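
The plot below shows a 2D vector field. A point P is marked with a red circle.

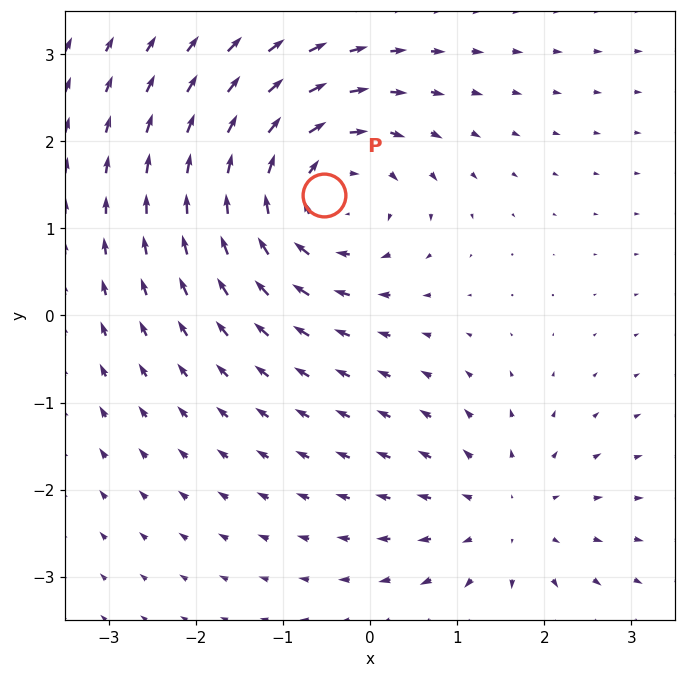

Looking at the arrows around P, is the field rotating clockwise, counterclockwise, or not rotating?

clockwise

Near P at (-0.5, 1.4) the arrows circulate clockwise. The curl (z-component) there is about -4; negative curl means clockwise rotation.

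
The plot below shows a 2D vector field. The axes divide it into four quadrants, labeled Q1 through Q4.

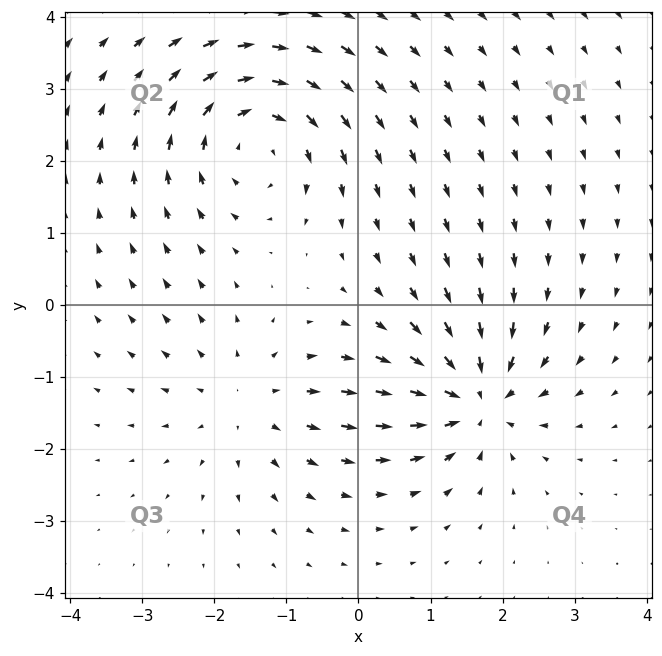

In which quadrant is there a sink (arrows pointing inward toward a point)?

The sink sits at approximately (1.6, -1.3), which lies in quadrant Q4. The divergence there is about -6, negative as expected for a sink.

Q4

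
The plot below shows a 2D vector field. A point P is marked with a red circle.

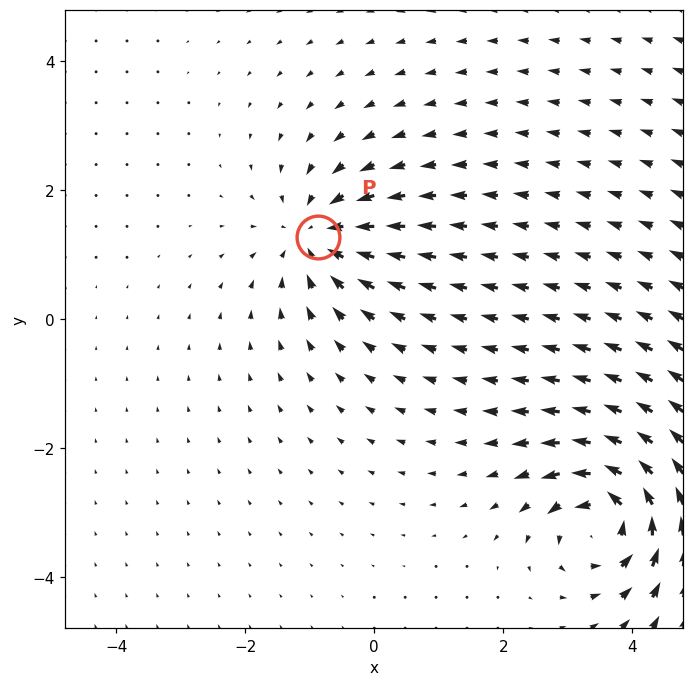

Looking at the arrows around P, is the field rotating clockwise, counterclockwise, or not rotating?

not rotating

Near P at (-0.9, 1.3) the arrows show no circulation. The curl there is ≈0.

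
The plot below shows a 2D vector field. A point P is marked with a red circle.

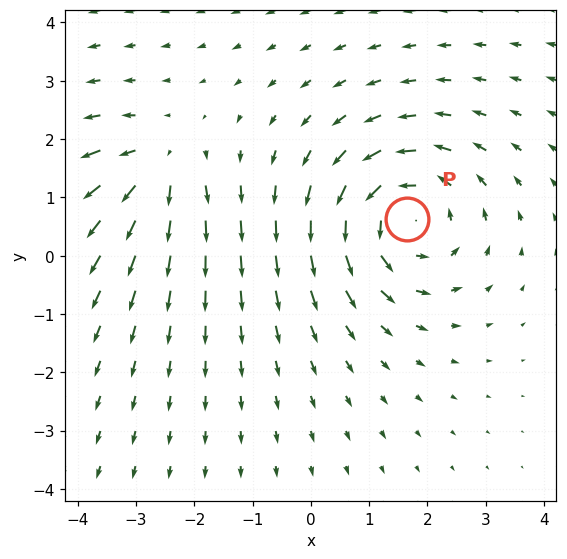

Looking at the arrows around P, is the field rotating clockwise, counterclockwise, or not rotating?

Near P at (1.6, 0.6) the arrows circulate counterclockwise. The curl (z-component) there is about +4; positive curl means counterclockwise rotation.

counterclockwise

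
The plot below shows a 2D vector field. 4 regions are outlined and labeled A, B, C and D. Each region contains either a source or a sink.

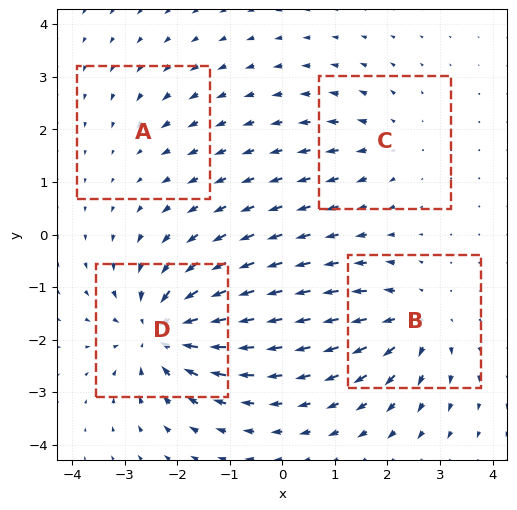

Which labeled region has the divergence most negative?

D

Divergence at each region's feature centre — A: about -2, B: about +5, C: about +3, D: about -8. Region D is most negative.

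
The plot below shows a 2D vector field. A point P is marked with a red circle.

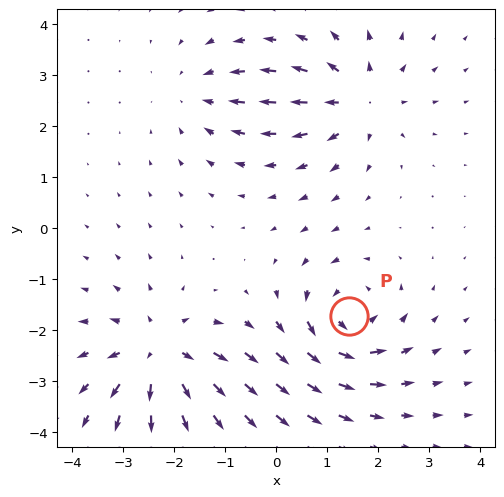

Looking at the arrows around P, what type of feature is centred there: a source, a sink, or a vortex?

vortex

At P (1.4, -1.7) the arrows circulate counterclockwise. Divergence ≈0, curl about +5 — near-zero divergence with nonzero curl is a vortex.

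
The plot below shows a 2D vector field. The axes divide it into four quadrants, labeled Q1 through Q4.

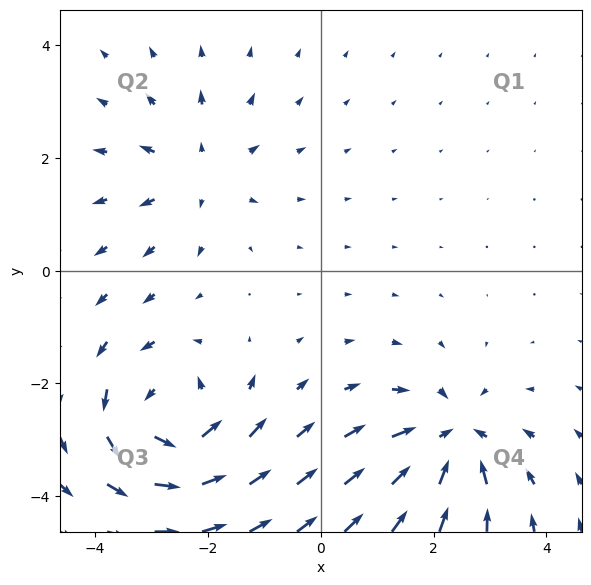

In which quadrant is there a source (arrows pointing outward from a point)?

Q2

The source sits at approximately (-2.2, 1.8), which lies in quadrant Q2. The divergence there is about +3, positive as expected for a source.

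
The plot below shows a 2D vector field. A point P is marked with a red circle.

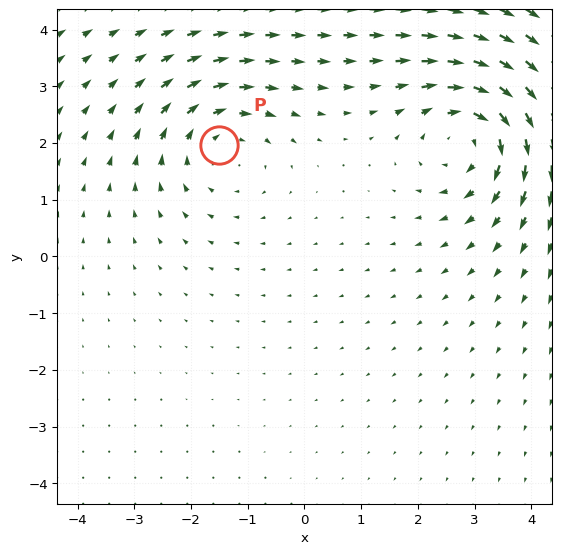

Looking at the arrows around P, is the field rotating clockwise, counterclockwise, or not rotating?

Near P at (-1.5, 2.0) the arrows circulate clockwise. The curl (z-component) there is about -2; negative curl means clockwise rotation.

clockwise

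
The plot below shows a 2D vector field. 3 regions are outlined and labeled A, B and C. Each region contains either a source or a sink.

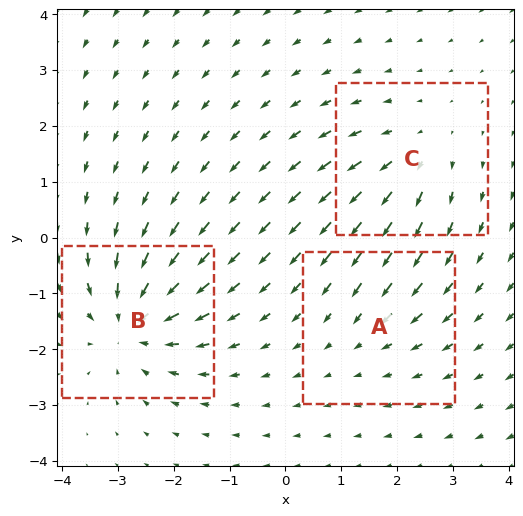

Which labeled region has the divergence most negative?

Divergence at each region's feature centre — A: about -2, B: about -5, C: about +3. Region B is most negative.

B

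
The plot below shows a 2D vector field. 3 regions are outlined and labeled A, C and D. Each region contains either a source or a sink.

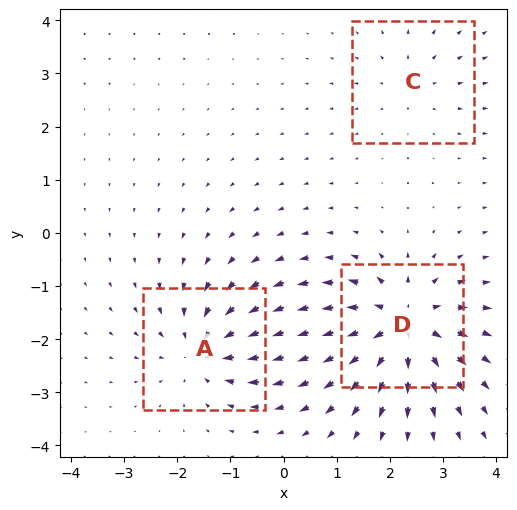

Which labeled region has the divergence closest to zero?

C

Divergence at each region's feature centre — A: about -4, C: about +2, D: about +6. Region C is closest to zero.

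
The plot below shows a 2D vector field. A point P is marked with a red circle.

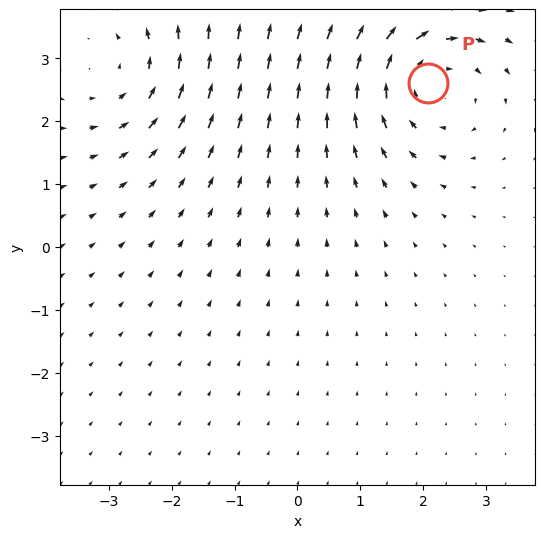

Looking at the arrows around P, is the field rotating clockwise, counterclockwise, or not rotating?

clockwise

Near P at (2.1, 2.6) the arrows circulate clockwise. The curl (z-component) there is about -3; negative curl means clockwise rotation.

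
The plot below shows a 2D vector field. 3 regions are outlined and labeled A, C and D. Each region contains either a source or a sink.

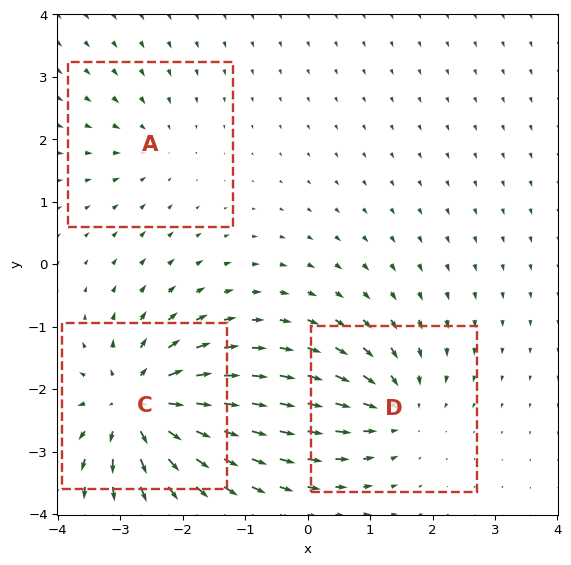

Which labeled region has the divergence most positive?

C

Divergence at each region's feature centre — A: about -2, C: about +6, D: about -4. Region C is most positive.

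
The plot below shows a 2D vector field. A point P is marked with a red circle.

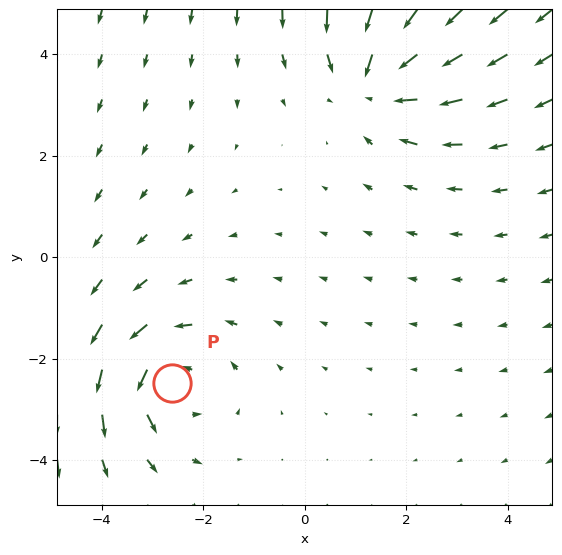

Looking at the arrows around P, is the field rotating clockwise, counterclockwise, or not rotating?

Near P at (-2.6, -2.5) the arrows circulate counterclockwise. The curl (z-component) there is about +3; positive curl means counterclockwise rotation.

counterclockwise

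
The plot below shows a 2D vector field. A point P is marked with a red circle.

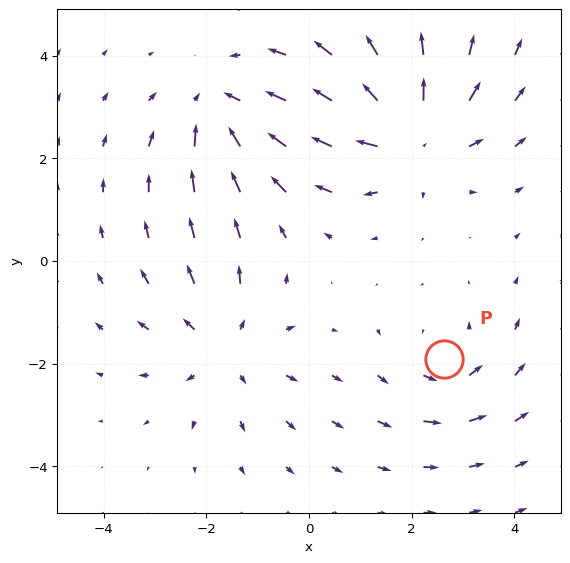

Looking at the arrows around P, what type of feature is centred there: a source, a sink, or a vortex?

vortex

At P (2.6, -1.9) the arrows circulate counterclockwise. Divergence ≈0, curl about +3 — near-zero divergence with nonzero curl is a vortex.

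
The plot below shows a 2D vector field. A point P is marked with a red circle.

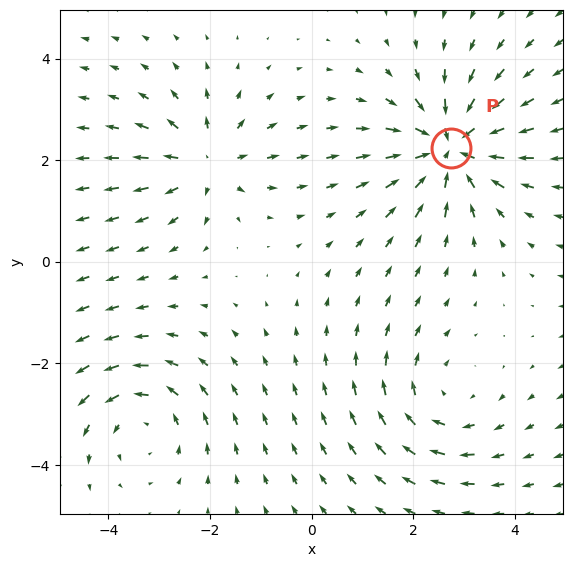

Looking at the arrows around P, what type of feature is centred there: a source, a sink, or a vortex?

At P (2.7, 2.2) the arrows converge inward. Divergence about -5, curl ≈0 — negative divergence with near-zero curl is a sink.

sink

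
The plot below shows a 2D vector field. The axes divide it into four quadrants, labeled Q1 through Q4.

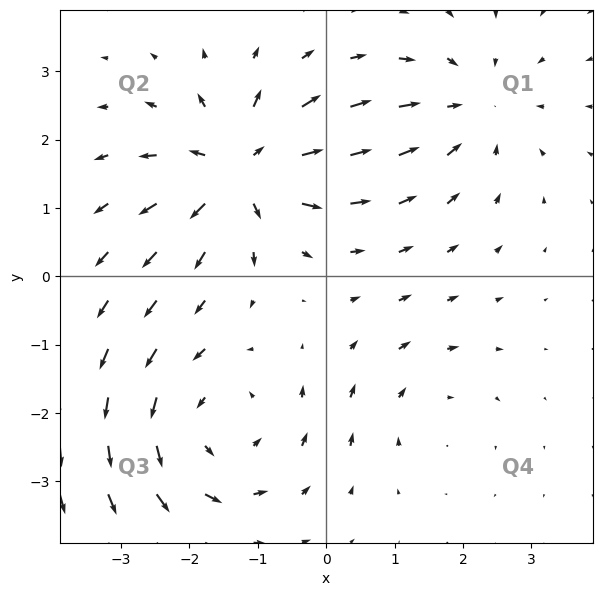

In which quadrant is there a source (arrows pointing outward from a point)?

The source sits at approximately (-1.3, 1.6), which lies in quadrant Q2. The divergence there is about +6, positive as expected for a source.

Q2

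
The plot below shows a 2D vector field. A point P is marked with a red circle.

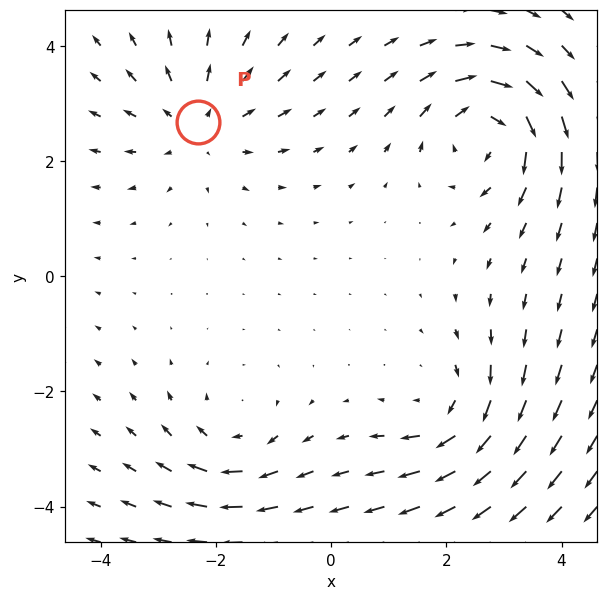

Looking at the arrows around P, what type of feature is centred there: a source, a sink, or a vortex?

At P (-2.3, 2.7) the arrows spread outward. Divergence about +4, curl ≈0 — positive divergence with near-zero curl is a source.

source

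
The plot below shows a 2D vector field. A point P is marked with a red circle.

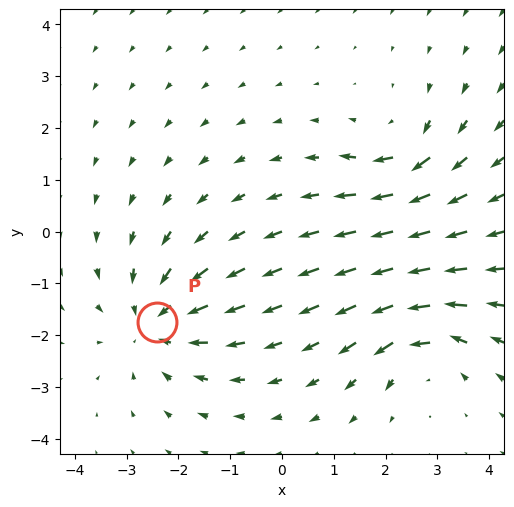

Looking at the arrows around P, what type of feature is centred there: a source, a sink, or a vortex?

sink

At P (-2.4, -1.8) the arrows converge inward. Divergence about -4, curl ≈0 — negative divergence with near-zero curl is a sink.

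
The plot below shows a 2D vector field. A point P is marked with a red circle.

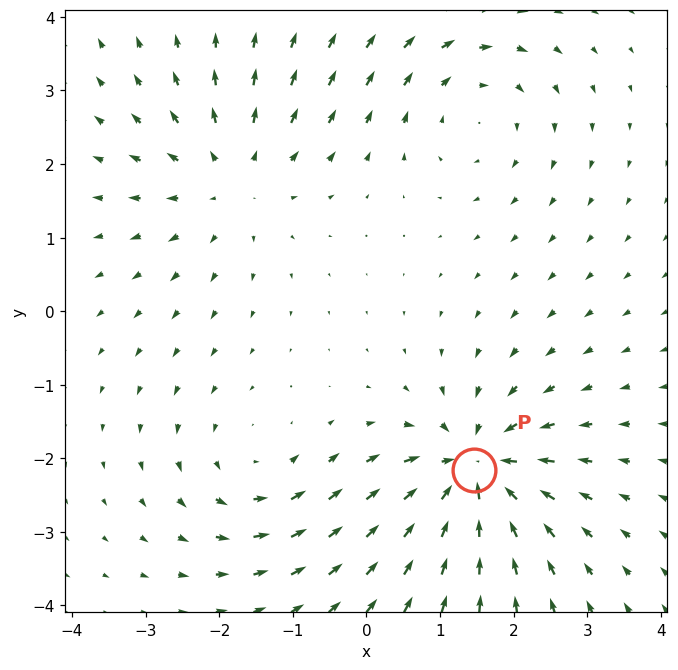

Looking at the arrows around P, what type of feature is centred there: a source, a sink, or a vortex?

sink

At P (1.5, -2.2) the arrows converge inward. Divergence about -6, curl ≈0 — negative divergence with near-zero curl is a sink.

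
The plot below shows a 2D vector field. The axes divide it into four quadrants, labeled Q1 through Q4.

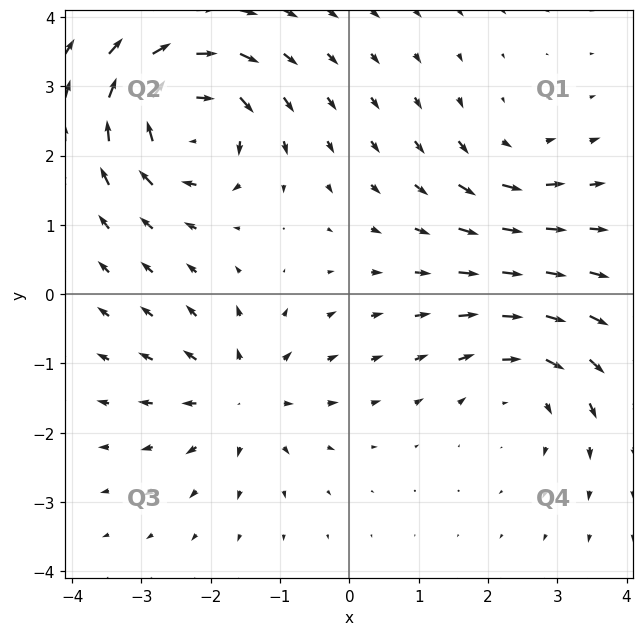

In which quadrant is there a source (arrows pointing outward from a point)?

The source sits at approximately (-1.6, -1.5), which lies in quadrant Q3. The divergence there is about +4, positive as expected for a source.

Q3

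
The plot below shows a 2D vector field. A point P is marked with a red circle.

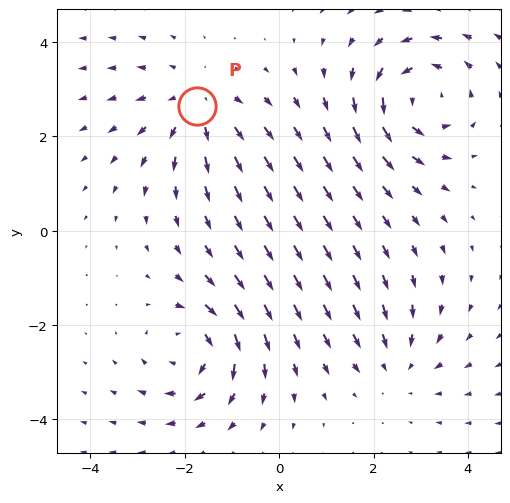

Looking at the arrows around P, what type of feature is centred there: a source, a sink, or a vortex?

At P (-1.7, 2.6) the arrows spread outward. Divergence about +3, curl ≈0 — positive divergence with near-zero curl is a source.

source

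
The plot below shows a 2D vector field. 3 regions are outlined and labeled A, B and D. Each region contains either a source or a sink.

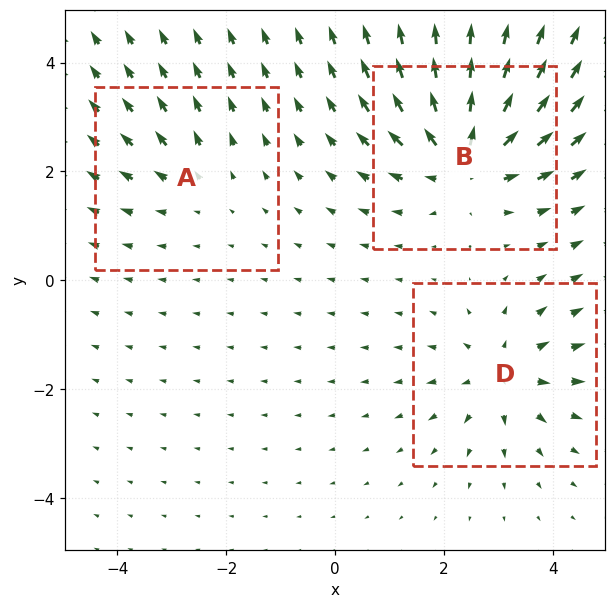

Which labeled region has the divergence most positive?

B

Divergence at each region's feature centre — A: about +2, B: about +5, D: about +4. Region B is most positive.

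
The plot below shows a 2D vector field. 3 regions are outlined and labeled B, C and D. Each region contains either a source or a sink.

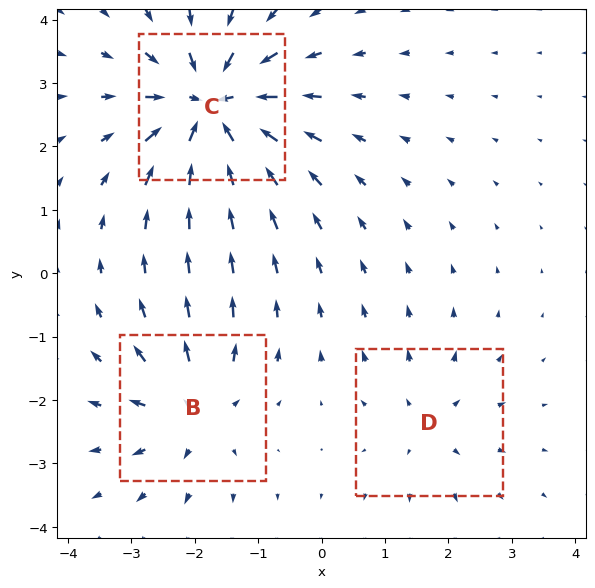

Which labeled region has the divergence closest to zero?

Divergence at each region's feature centre — B: about +4, C: about -6, D: about +2. Region D is closest to zero.

D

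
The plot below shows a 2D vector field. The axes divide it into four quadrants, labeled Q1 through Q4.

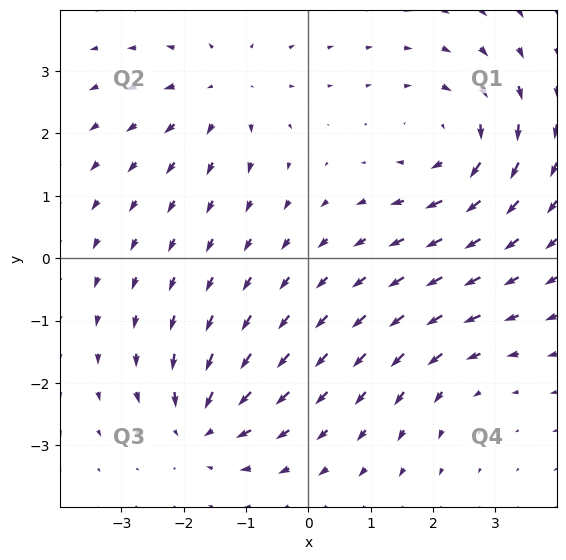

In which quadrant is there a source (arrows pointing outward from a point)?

Q2

The source sits at approximately (-1.3, 2.7), which lies in quadrant Q2. The divergence there is about +3, positive as expected for a source.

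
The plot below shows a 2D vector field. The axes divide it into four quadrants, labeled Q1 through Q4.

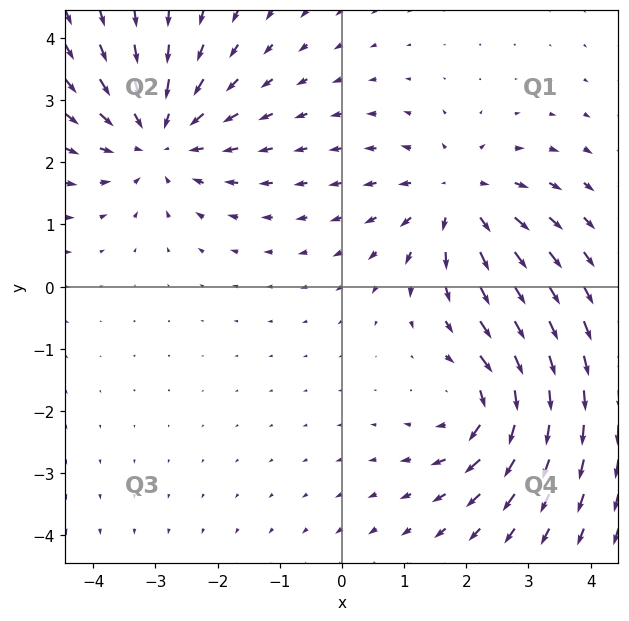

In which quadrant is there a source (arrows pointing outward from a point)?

Q1

The source sits at approximately (1.9, 1.4), which lies in quadrant Q1. The divergence there is about +4, positive as expected for a source.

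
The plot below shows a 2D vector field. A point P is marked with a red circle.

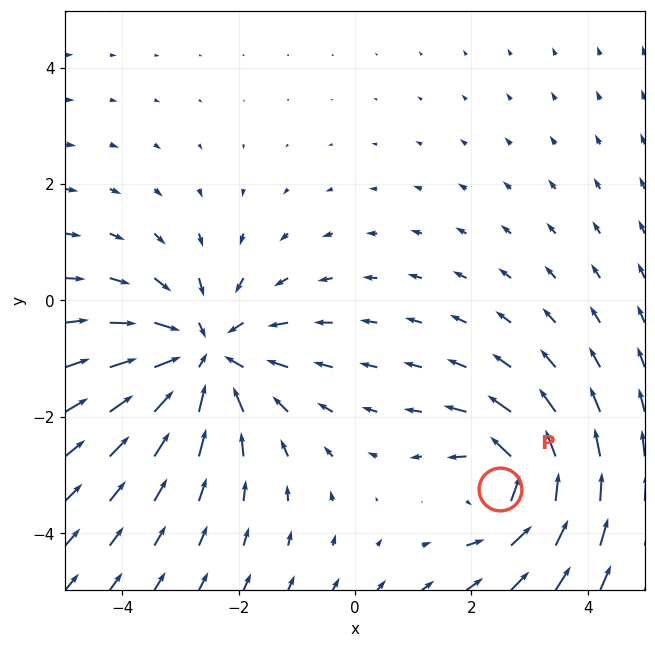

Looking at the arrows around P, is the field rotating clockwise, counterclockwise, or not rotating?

counterclockwise

Near P at (2.5, -3.2) the arrows circulate counterclockwise. The curl (z-component) there is about +4; positive curl means counterclockwise rotation.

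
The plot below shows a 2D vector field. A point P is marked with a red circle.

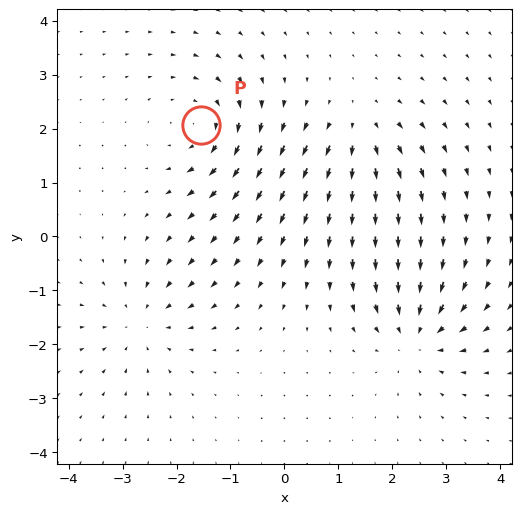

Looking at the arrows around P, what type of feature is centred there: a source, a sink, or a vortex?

At P (-1.5, 2.1) the arrows circulate clockwise. Divergence ≈0, curl about -5 — near-zero divergence with nonzero curl is a vortex.

vortex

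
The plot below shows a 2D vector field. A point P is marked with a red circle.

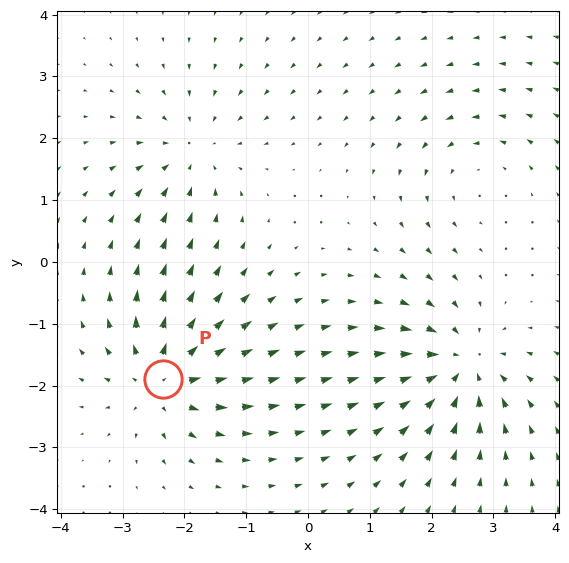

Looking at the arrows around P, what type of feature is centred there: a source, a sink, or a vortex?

source

At P (-2.3, -1.9) the arrows spread outward. Divergence about +5, curl ≈0 — positive divergence with near-zero curl is a source.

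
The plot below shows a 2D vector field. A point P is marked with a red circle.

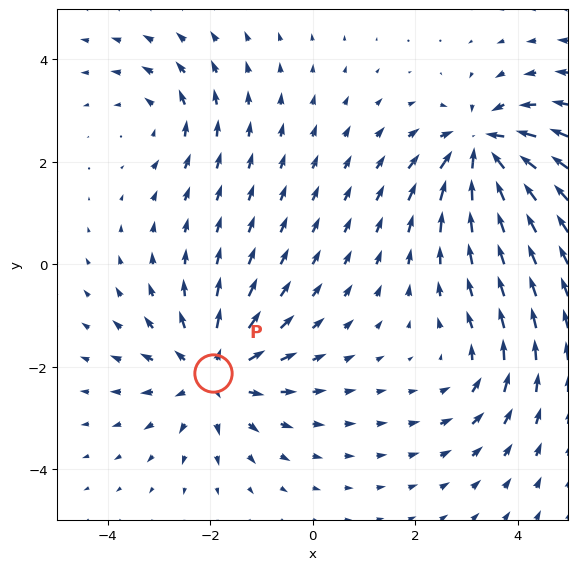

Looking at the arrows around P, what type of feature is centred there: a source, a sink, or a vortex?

source

At P (-1.9, -2.1) the arrows spread outward. Divergence about +5, curl ≈0 — positive divergence with near-zero curl is a source.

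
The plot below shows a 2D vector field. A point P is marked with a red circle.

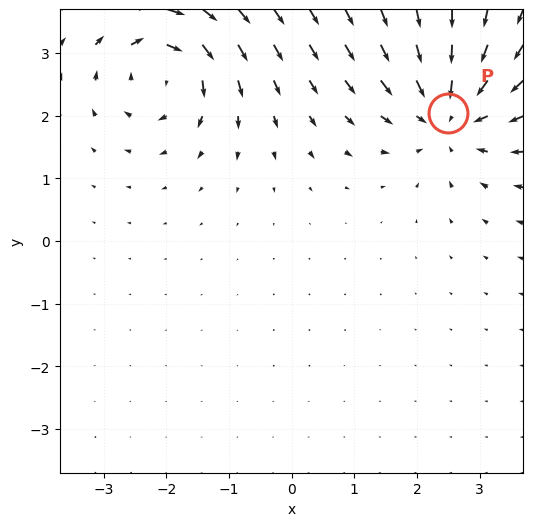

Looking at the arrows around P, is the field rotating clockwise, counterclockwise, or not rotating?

not rotating

Near P at (2.5, 2.0) the arrows show no circulation. The curl there is ≈0.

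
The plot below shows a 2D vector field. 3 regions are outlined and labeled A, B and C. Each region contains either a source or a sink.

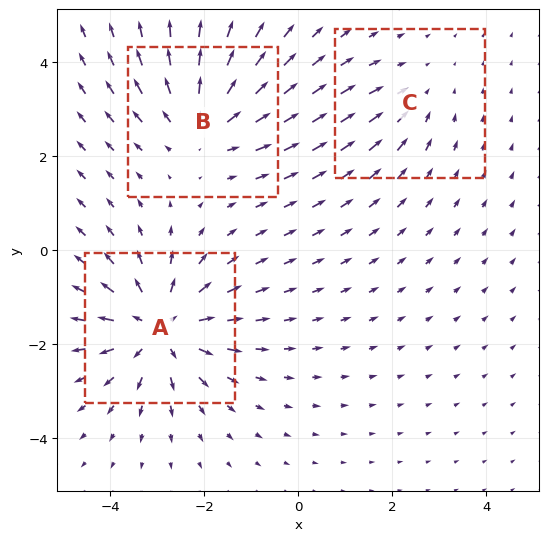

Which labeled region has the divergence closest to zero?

Divergence at each region's feature centre — A: about +4, B: about +3, C: about -2. Region C is closest to zero.

C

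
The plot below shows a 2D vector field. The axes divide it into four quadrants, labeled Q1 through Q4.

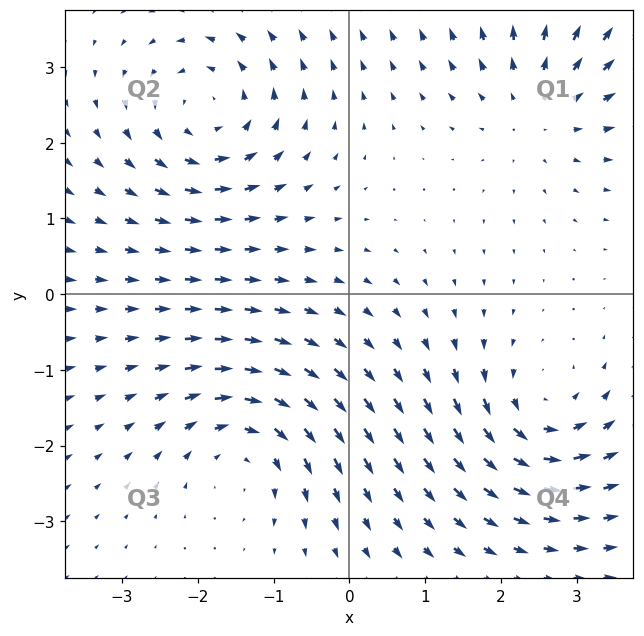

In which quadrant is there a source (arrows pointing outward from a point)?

Q1

The source sits at approximately (2.5, 2.5), which lies in quadrant Q1. The divergence there is about +3, positive as expected for a source.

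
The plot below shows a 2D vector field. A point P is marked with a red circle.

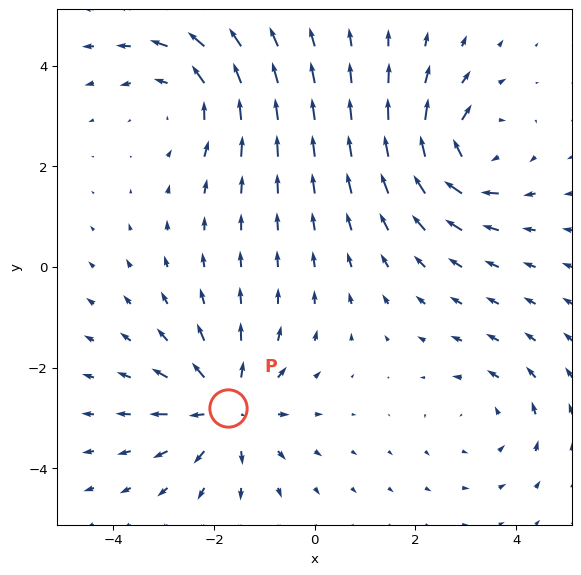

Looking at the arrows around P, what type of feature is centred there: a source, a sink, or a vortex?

At P (-1.7, -2.8) the arrows spread outward. Divergence about +5, curl ≈0 — positive divergence with near-zero curl is a source.

source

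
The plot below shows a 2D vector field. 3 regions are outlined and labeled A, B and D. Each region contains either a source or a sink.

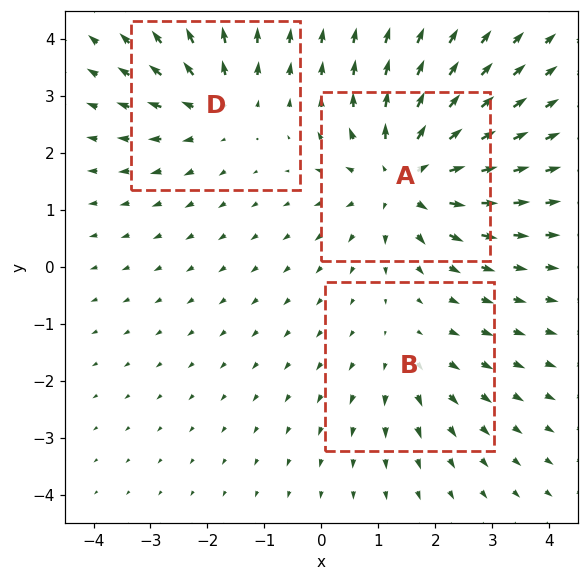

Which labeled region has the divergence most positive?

Divergence at each region's feature centre — A: about +5, B: about +2, D: about +3. Region A is most positive.

A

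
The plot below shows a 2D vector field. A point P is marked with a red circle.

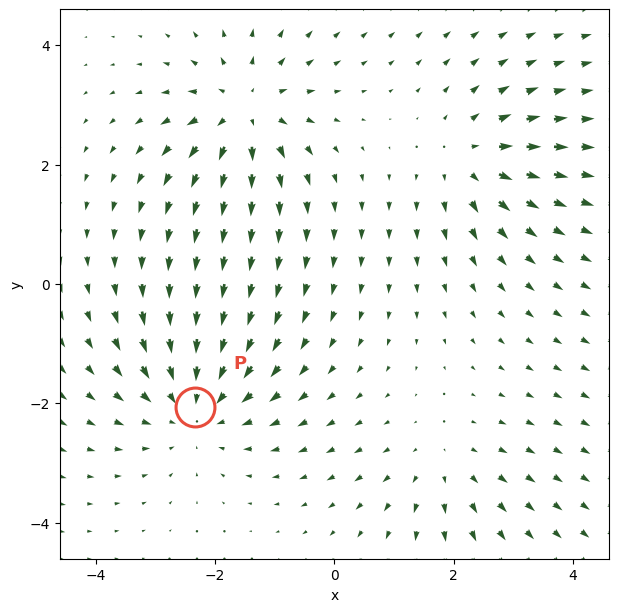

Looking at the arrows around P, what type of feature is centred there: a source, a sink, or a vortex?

sink

At P (-2.3, -2.1) the arrows converge inward. Divergence about -4, curl ≈0 — negative divergence with near-zero curl is a sink.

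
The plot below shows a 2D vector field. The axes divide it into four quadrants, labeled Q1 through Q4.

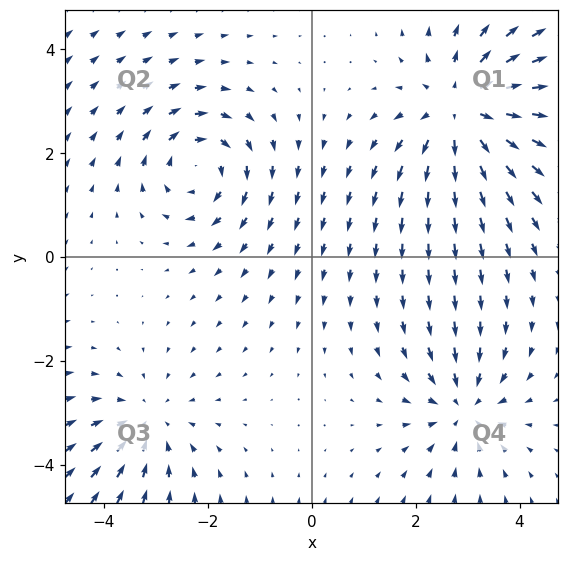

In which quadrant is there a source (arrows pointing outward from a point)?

Q1

The source sits at approximately (2.9, 2.8), which lies in quadrant Q1. The divergence there is about +4, positive as expected for a source.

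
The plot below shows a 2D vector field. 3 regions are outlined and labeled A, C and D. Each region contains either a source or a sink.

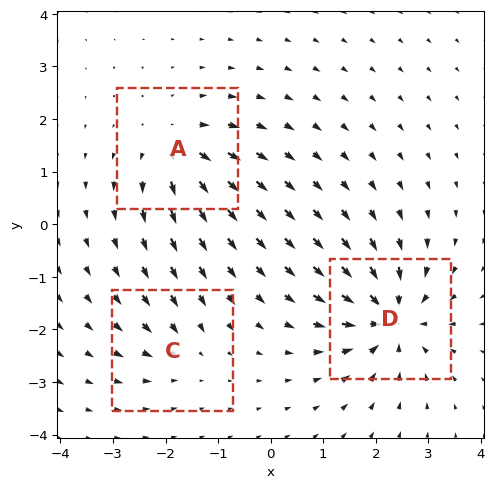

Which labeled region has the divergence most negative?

Divergence at each region's feature centre — A: about +4, C: about -2, D: about -6. Region D is most negative.

D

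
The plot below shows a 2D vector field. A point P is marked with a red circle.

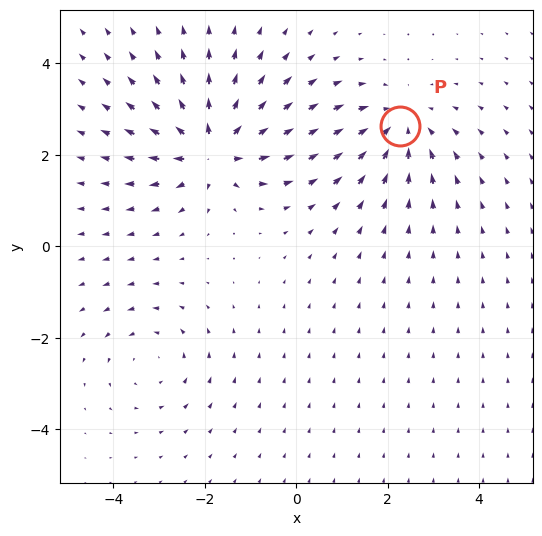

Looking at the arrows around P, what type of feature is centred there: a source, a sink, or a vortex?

sink

At P (2.3, 2.6) the arrows converge inward. Divergence about -3, curl ≈0 — negative divergence with near-zero curl is a sink.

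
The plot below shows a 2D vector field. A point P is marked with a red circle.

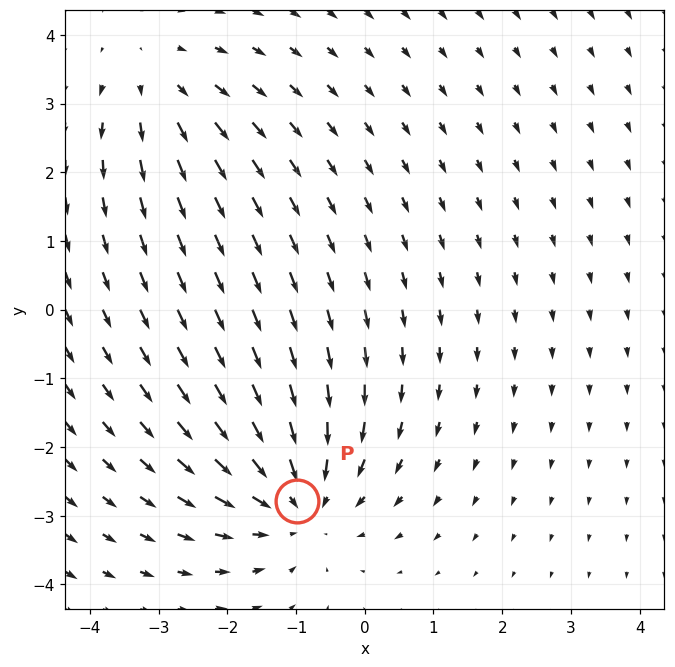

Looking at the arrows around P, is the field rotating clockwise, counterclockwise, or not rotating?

Near P at (-1.0, -2.8) the arrows show no circulation. The curl there is ≈0.

not rotating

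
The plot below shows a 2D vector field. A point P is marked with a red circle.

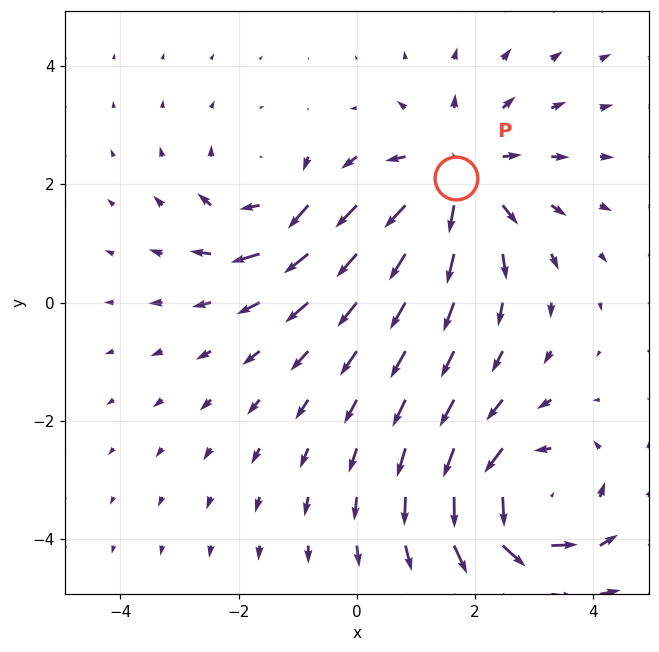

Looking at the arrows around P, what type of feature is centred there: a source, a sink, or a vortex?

At P (1.7, 2.1) the arrows spread outward. Divergence about +4, curl ≈0 — positive divergence with near-zero curl is a source.

source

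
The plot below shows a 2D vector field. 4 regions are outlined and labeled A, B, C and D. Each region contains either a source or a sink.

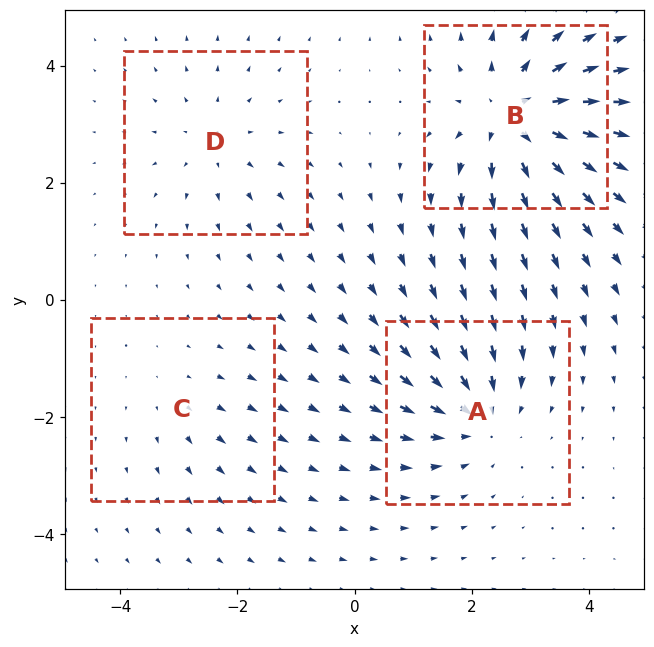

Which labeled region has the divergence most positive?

Divergence at each region's feature centre — A: about -5, B: about +7, C: about +2, D: about +3. Region B is most positive.

B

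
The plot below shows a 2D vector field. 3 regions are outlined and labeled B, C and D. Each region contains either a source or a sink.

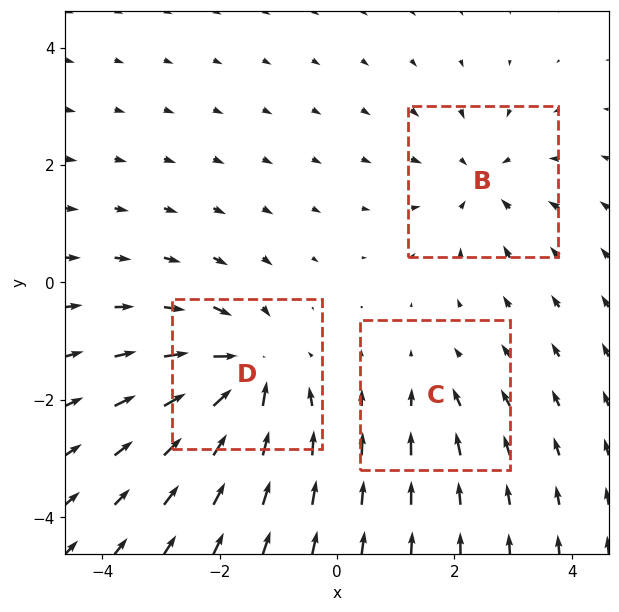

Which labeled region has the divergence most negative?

D

Divergence at each region's feature centre — B: about -3, C: about -2, D: about -5. Region D is most negative.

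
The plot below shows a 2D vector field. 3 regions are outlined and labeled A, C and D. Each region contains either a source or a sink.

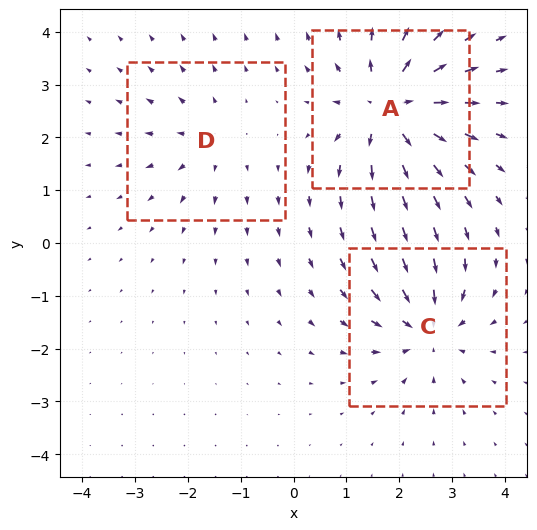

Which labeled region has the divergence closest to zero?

D

Divergence at each region's feature centre — A: about +5, C: about -4, D: about +2. Region D is closest to zero.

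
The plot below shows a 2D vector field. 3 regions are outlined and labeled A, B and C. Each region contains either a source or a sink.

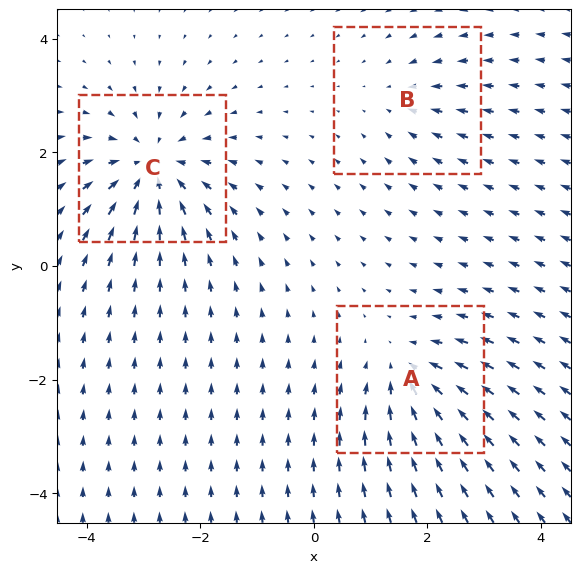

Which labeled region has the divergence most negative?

C

Divergence at each region's feature centre — A: about -4, B: about -2, C: about -5. Region C is most negative.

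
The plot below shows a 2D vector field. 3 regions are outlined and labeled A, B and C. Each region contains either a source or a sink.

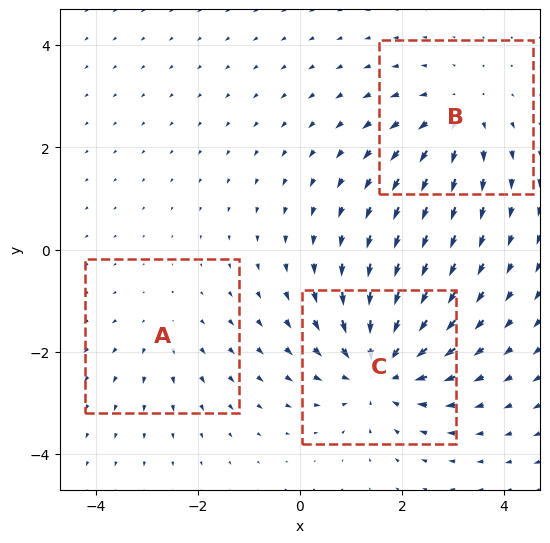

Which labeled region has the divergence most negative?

C

Divergence at each region's feature centre — A: about +2, B: about +3, C: about -4. Region C is most negative.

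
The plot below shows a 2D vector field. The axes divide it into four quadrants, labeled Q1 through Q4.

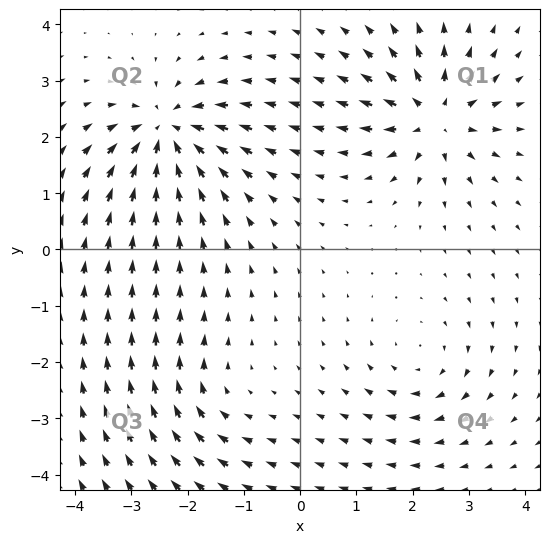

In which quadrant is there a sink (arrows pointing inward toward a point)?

The sink sits at approximately (-2.4, 2.1), which lies in quadrant Q2. The divergence there is about -7, negative as expected for a sink.

Q2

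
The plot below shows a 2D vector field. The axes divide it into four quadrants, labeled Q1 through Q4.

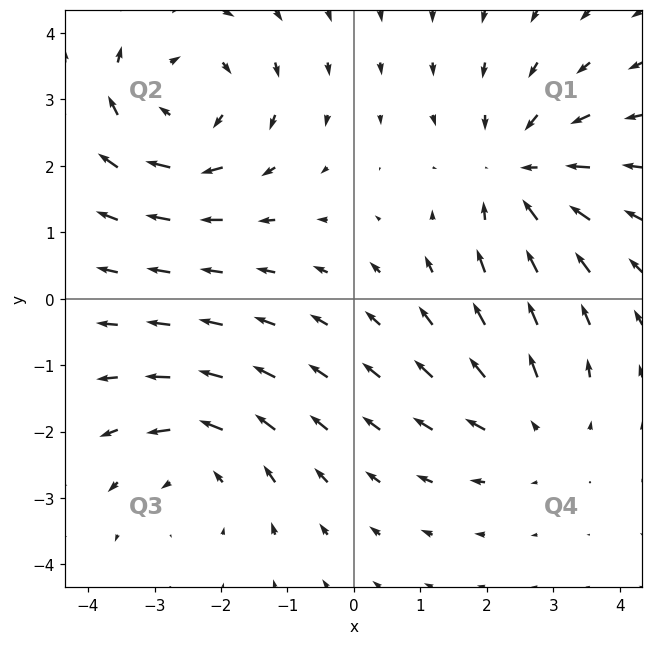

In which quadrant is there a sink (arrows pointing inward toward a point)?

The sink sits at approximately (2.5, 1.9), which lies in quadrant Q1. The divergence there is about -4, negative as expected for a sink.

Q1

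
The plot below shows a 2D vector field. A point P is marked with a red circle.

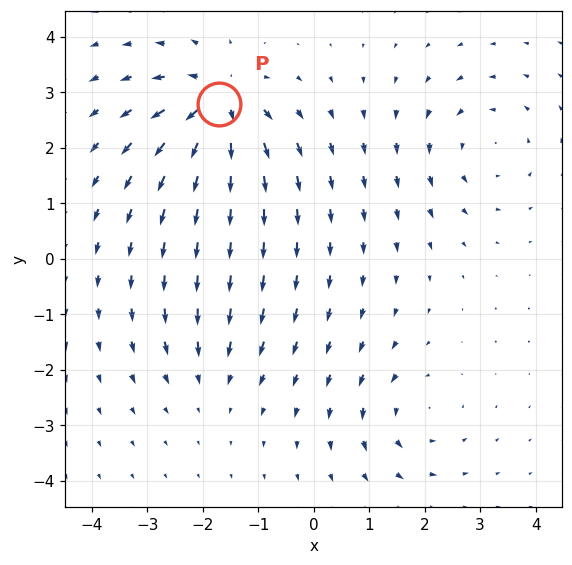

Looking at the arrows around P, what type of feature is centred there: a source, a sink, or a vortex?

At P (-1.7, 2.8) the arrows spread outward. Divergence about +7, curl ≈0 — positive divergence with near-zero curl is a source.

source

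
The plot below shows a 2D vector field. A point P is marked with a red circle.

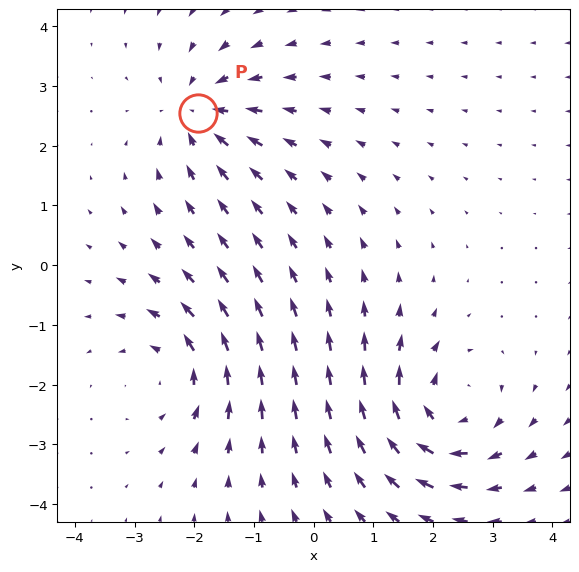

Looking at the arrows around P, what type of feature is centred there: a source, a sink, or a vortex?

sink

At P (-1.9, 2.6) the arrows converge inward. Divergence about -3, curl ≈0 — negative divergence with near-zero curl is a sink.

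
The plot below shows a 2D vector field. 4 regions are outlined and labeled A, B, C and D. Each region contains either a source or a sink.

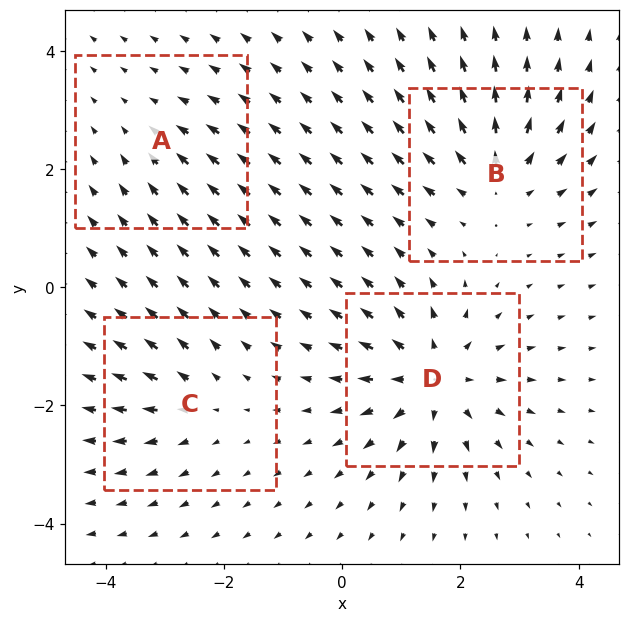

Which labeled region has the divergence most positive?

Divergence at each region's feature centre — A: about -2, B: about +5, C: about +3, D: about +7. Region D is most positive.

D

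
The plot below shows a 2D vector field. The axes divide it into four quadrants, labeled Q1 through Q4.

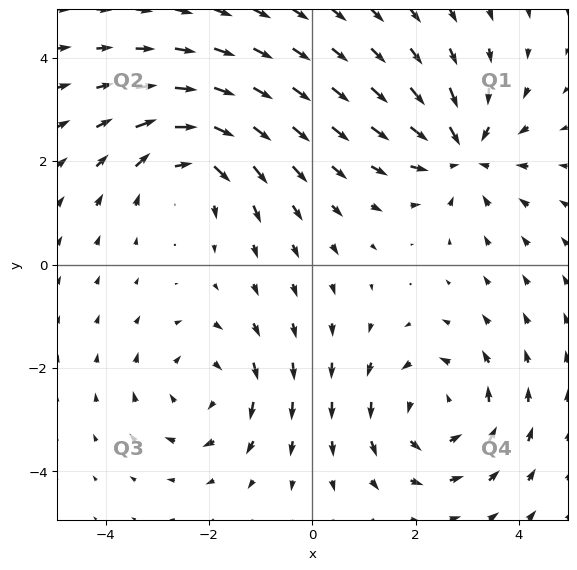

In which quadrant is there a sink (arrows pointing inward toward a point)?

The sink sits at approximately (2.9, 2.2), which lies in quadrant Q1. The divergence there is about -5, negative as expected for a sink.

Q1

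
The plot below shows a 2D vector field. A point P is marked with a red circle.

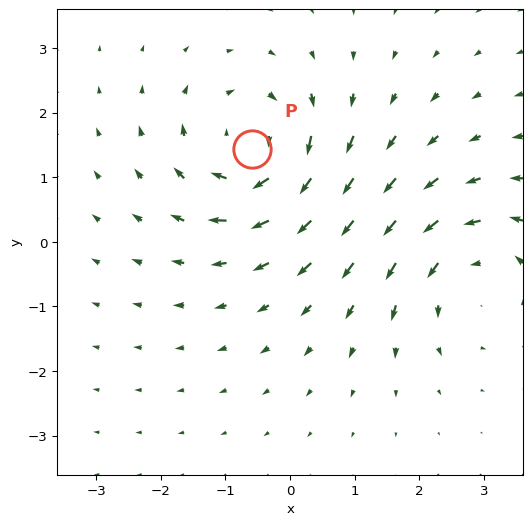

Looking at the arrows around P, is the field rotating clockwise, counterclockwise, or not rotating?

clockwise

Near P at (-0.6, 1.4) the arrows circulate clockwise. The curl (z-component) there is about -4; negative curl means clockwise rotation.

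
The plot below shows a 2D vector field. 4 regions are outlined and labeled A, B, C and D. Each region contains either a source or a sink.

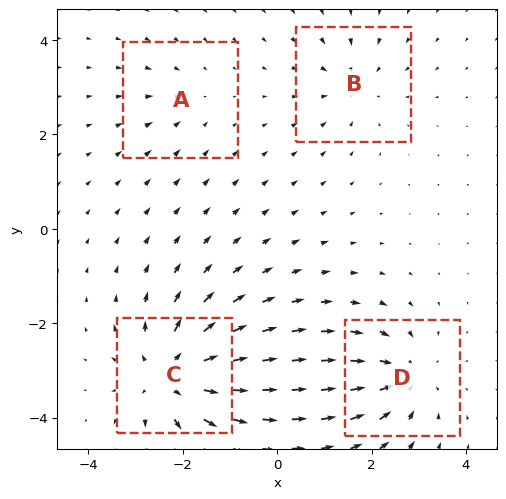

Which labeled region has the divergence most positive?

C

Divergence at each region's feature centre — A: about -2, B: about -3, C: about +7, D: about -5. Region C is most positive.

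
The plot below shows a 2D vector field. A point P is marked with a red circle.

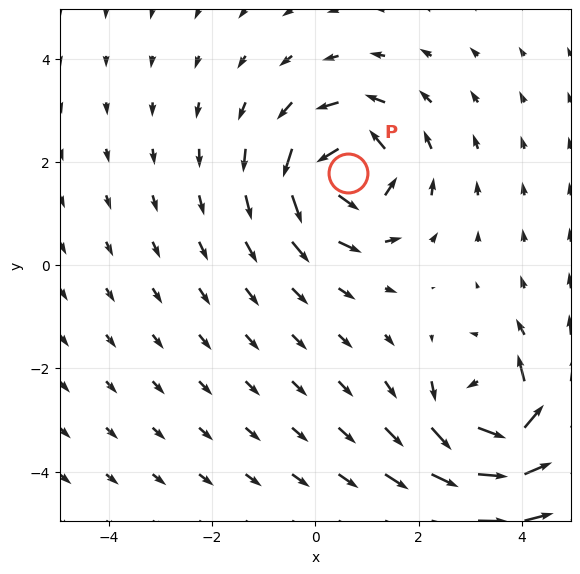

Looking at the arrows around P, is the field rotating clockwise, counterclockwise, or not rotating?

Near P at (0.6, 1.8) the arrows circulate counterclockwise. The curl (z-component) there is about +5; positive curl means counterclockwise rotation.

counterclockwise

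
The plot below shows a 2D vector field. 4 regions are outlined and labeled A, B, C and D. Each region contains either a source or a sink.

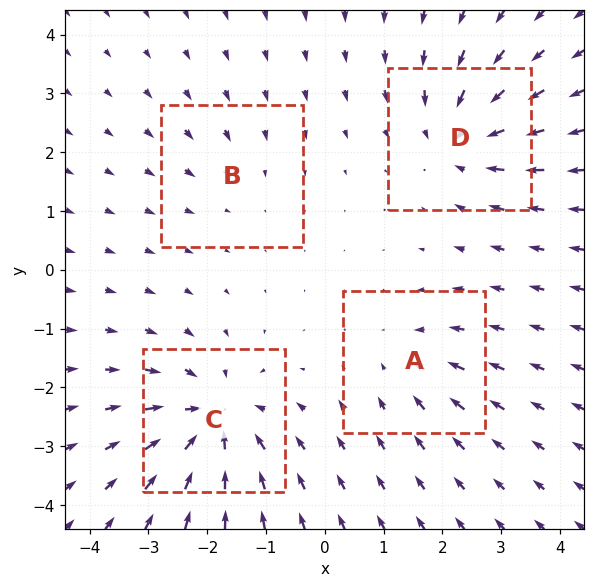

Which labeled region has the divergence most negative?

Divergence at each region's feature centre — A: about -3, B: about -2, C: about -7, D: about -6. Region C is most negative.

C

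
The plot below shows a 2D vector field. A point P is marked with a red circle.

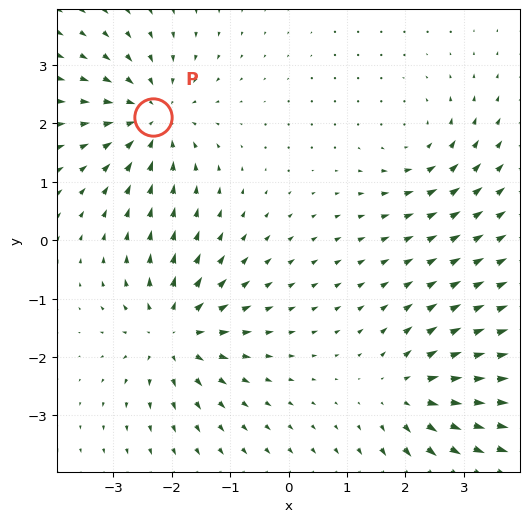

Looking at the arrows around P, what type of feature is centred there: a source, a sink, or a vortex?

sink

At P (-2.3, 2.1) the arrows converge inward. Divergence about -5, curl ≈0 — negative divergence with near-zero curl is a sink.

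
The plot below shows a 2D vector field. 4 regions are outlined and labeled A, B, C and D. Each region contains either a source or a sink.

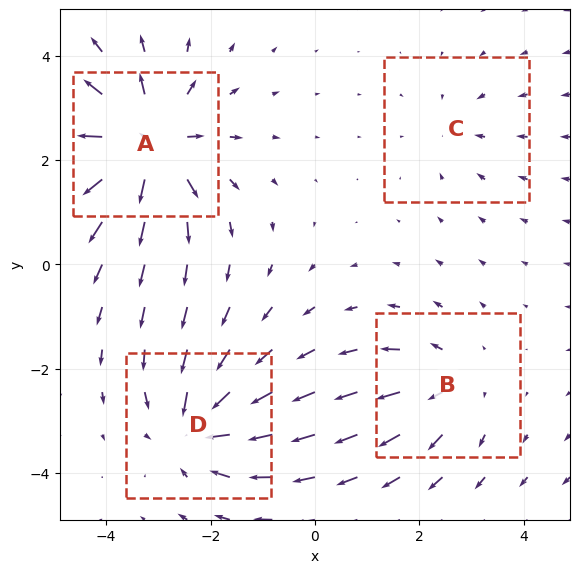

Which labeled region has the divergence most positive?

A

Divergence at each region's feature centre — A: about +7, B: about +4, C: about -2, D: about -6. Region A is most positive.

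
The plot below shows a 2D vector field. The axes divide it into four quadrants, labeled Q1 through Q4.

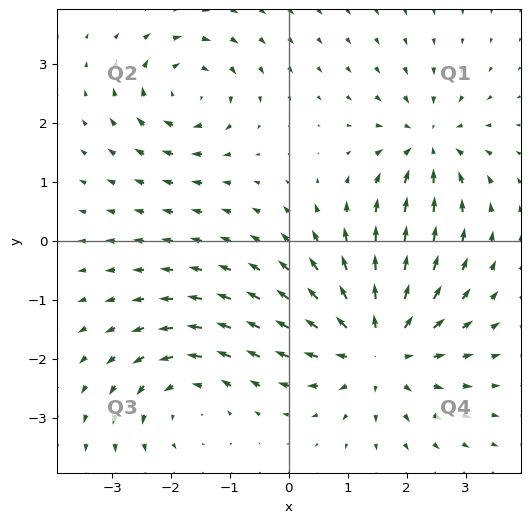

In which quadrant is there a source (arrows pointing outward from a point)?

The source sits at approximately (1.5, -1.8), which lies in quadrant Q4. The divergence there is about +4, positive as expected for a source.

Q4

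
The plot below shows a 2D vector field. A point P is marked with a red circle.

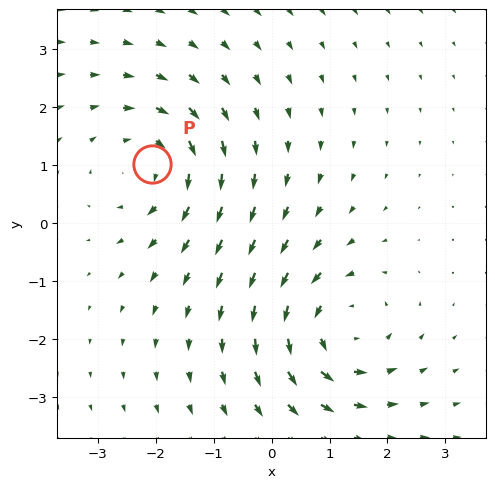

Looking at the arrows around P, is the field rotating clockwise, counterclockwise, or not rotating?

Near P at (-2.1, 1.0) the arrows circulate clockwise. The curl (z-component) there is about -3; negative curl means clockwise rotation.

clockwise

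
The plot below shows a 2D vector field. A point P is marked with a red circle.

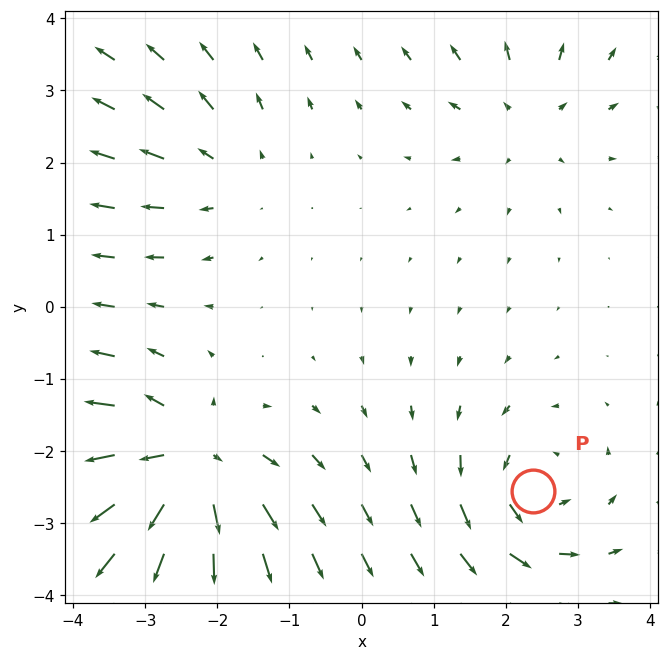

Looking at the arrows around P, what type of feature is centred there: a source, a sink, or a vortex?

vortex

At P (2.4, -2.5) the arrows circulate counterclockwise. Divergence ≈0, curl about +4 — near-zero divergence with nonzero curl is a vortex.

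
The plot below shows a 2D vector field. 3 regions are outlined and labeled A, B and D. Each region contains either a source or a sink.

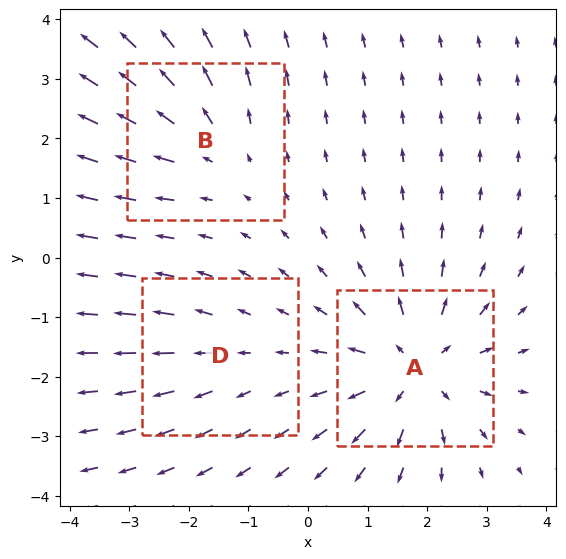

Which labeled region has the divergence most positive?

A

Divergence at each region's feature centre — A: about +5, B: about +3, D: about +2. Region A is most positive.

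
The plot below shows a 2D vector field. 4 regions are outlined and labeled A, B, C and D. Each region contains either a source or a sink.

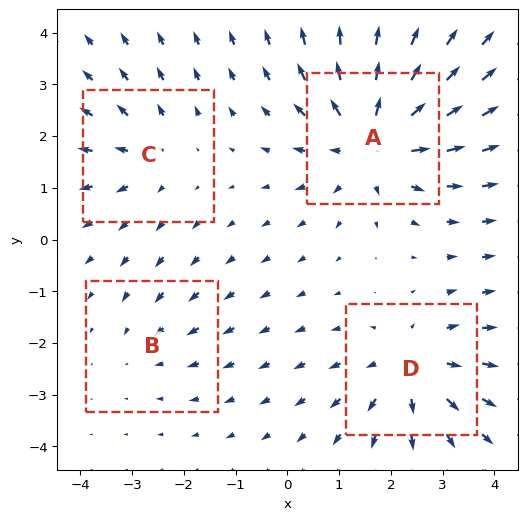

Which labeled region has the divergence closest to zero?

Divergence at each region's feature centre — A: about +6, B: about -2, C: about +3, D: about +4. Region B is closest to zero.

B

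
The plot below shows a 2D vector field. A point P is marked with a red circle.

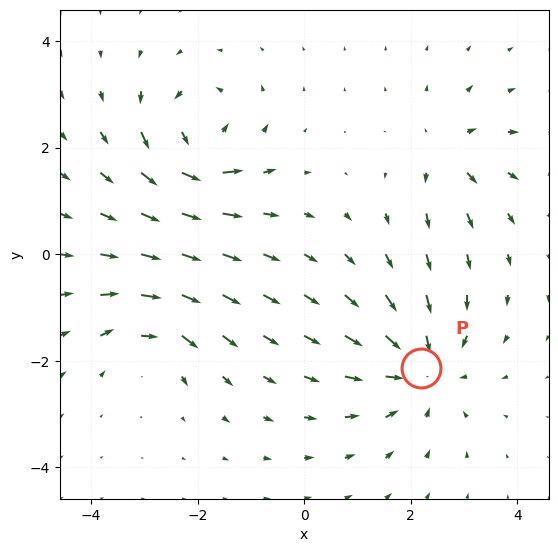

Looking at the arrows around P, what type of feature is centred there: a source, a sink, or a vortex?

sink

At P (2.2, -2.1) the arrows converge inward. Divergence about -5, curl ≈0 — negative divergence with near-zero curl is a sink.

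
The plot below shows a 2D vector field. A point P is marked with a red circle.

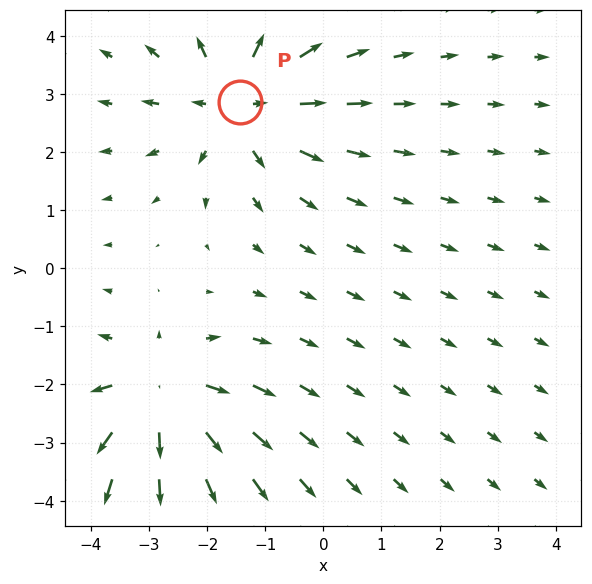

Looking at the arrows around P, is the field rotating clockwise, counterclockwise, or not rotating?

Near P at (-1.4, 2.9) the arrows show no circulation. The curl there is ≈0.

not rotating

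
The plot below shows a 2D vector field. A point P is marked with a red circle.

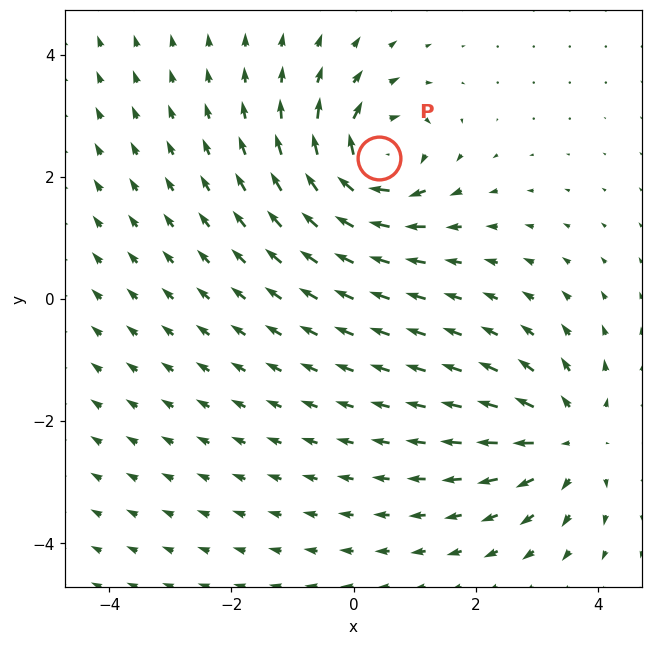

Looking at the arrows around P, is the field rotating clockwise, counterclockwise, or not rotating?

clockwise

Near P at (0.4, 2.3) the arrows circulate clockwise. The curl (z-component) there is about -5; negative curl means clockwise rotation.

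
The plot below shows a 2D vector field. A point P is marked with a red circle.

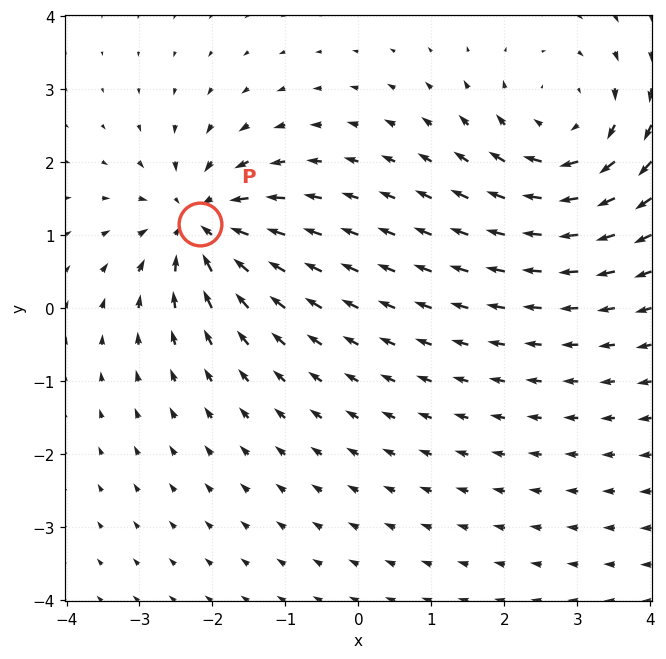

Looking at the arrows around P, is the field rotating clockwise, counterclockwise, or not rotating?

Near P at (-2.2, 1.2) the arrows show no circulation. The curl there is ≈0.

not rotating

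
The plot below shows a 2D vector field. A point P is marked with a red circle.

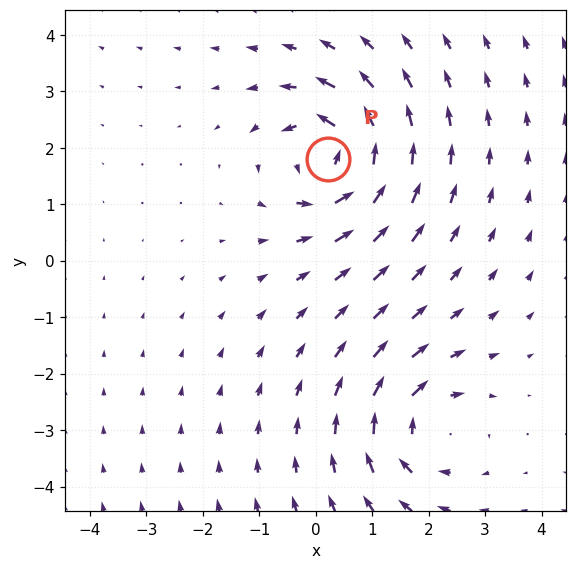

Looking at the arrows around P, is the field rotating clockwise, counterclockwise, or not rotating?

counterclockwise

Near P at (0.2, 1.8) the arrows circulate counterclockwise. The curl (z-component) there is about +7; positive curl means counterclockwise rotation.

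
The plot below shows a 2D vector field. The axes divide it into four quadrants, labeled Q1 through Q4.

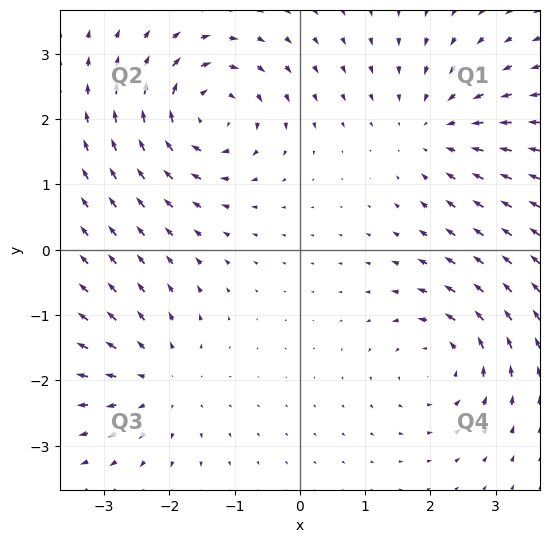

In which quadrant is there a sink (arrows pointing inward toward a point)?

The sink sits at approximately (2.1, 1.8), which lies in quadrant Q1. The divergence there is about -4, negative as expected for a sink.

Q1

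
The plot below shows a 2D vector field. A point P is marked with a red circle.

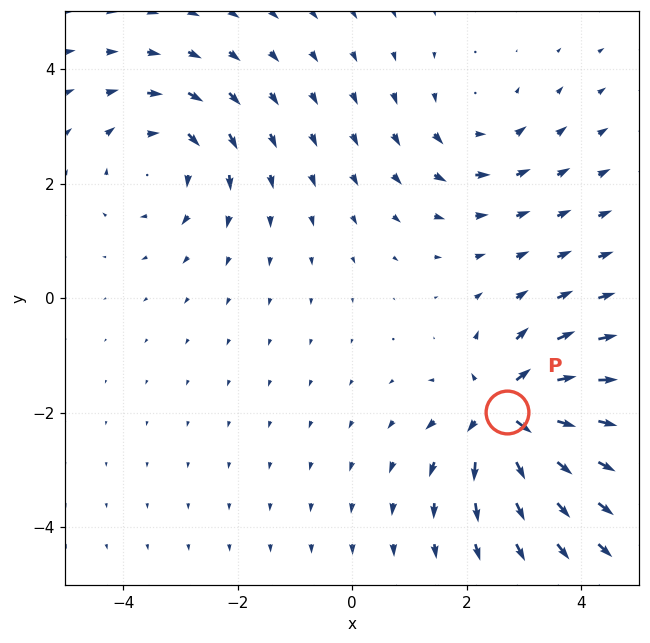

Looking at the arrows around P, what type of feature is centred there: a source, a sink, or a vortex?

At P (2.7, -2.0) the arrows spread outward. Divergence about +6, curl ≈0 — positive divergence with near-zero curl is a source.

source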